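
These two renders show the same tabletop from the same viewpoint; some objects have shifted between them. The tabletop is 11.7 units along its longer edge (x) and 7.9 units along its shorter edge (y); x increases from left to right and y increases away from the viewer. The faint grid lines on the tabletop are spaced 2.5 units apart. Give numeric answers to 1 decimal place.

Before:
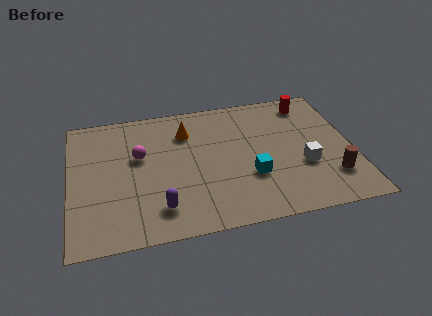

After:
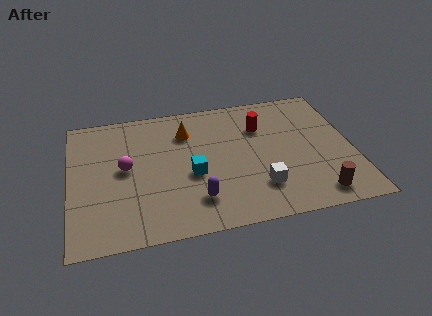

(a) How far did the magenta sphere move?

0.8

The magenta sphere moved from about (2.9, 4.8) to (2.3, 4.2), a distance of √(0.6² + 0.6²) ≈ 0.8.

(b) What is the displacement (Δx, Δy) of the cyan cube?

(-2.4, 0.6)

From the two frames, the cyan cube sits at roughly (7.4, 2.7) before and (5.0, 3.3) after.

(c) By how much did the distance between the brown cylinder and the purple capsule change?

-2.2

The distance was about 7.1 in the first image and 4.9 in the second, so they moved 2.2 units closer together.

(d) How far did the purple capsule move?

1.5

The purple capsule moved from about (3.6, 1.6) to (5.1, 1.8), a distance of √(1.5² + 0.2²) ≈ 1.5.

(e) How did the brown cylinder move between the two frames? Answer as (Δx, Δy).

(-0.7, -0.9)

From the two frames, the brown cylinder sits at roughly (10.7, 2.0) before and (10.0, 1.1) after.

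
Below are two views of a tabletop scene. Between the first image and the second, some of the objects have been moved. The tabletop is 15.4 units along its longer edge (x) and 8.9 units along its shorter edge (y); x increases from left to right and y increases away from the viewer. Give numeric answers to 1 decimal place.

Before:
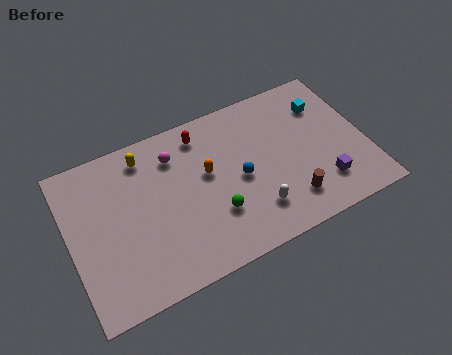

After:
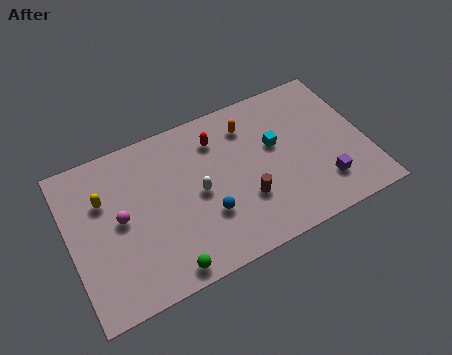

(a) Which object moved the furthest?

the magenta sphere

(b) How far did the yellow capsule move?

2.7

The yellow capsule was near (4.2, 7.5) before and (1.9, 6.0) after, so it travelled √(2.3² + 1.5²) ≈ 2.7 units.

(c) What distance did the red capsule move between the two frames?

0.9

The red capsule moved from about (7.2, 7.5) to (7.9, 6.9), a distance of √(0.7² + 0.6²) ≈ 0.9.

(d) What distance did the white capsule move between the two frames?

3.5

The white capsule moved from about (9.3, 2.1) to (6.6, 4.3), a distance of √(2.7² + 2.2²) ≈ 3.5.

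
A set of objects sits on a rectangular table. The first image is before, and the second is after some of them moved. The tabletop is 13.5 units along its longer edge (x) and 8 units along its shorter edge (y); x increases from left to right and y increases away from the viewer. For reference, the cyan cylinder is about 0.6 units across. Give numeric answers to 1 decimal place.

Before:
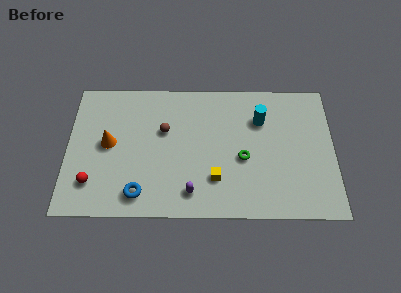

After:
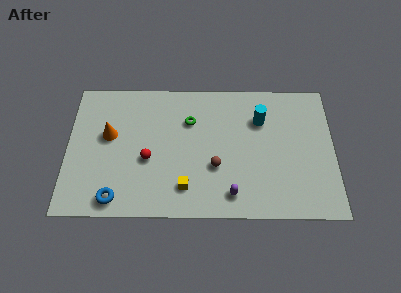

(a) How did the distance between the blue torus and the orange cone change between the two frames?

+0.4

Before: roughly 3.3 units apart; after: 3.7. That's 0.4 units further apart.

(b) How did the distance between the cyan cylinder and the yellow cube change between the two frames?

+1.3

The distance was about 4.2 in the first image and 5.5 in the second, so they moved 1.3 units further apart.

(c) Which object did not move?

the cyan cylinder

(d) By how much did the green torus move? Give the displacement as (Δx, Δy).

(-2.7, 2.2)

From the two frames, the green torus sits at roughly (8.9, 3.4) before and (6.2, 5.6) after.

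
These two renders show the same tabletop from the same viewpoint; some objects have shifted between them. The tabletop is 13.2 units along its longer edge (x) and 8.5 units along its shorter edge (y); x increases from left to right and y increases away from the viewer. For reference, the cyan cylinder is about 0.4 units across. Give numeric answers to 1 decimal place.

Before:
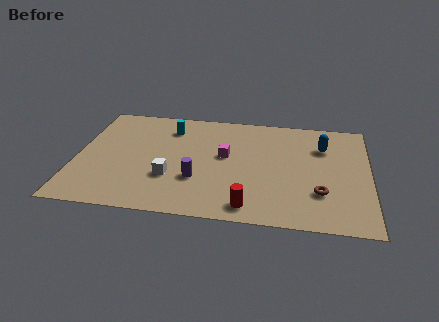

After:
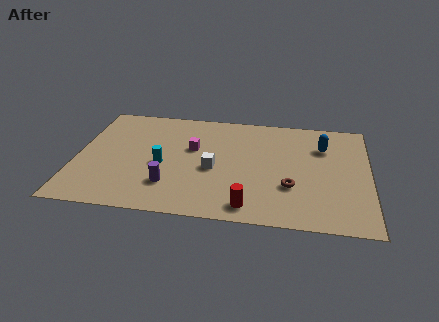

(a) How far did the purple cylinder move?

1.3

The purple cylinder was near (5.5, 2.8) before and (4.3, 2.2) after, so it travelled √(1.2² + 0.6²) ≈ 1.3 units.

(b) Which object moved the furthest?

the cyan cylinder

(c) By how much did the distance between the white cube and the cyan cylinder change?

-1.6

They were about 3.9 units apart before and 2.3 after — 1.6 units closer together.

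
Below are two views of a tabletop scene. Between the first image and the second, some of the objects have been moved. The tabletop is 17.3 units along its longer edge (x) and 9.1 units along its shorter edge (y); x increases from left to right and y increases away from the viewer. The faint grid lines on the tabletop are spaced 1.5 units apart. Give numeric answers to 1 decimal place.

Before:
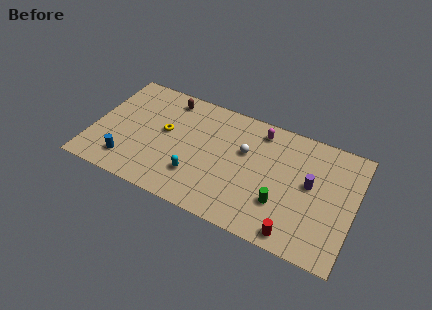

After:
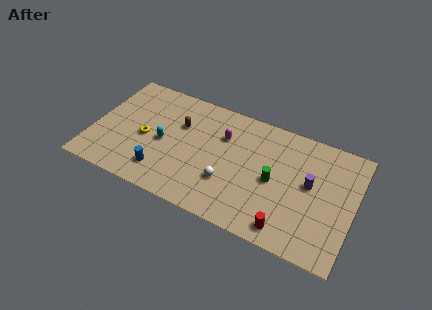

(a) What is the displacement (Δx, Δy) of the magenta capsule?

(-2.3, -1.4)

The magenta capsule started near (10.8, 7.7) and ended near (8.5, 6.3).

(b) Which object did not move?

the purple cylinder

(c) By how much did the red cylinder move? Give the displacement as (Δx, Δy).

(-0.5, 0.2)

The red cylinder was at about (13.8, 1.0) and moved to about (13.3, 1.2).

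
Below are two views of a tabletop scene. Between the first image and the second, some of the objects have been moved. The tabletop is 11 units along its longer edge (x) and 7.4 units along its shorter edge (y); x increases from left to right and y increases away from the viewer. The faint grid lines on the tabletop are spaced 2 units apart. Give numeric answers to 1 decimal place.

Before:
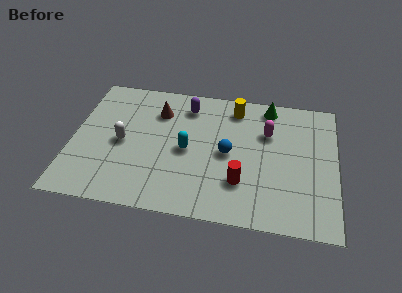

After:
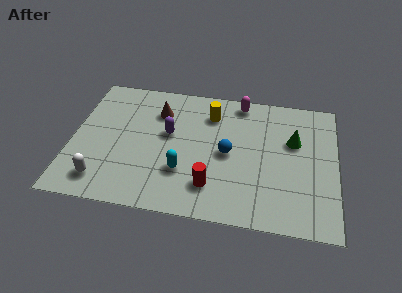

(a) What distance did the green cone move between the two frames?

2.1

The green cone moved from about (8.1, 6.5) to (9.2, 4.7), a distance of √(1.1² + 1.8²) ≈ 2.1.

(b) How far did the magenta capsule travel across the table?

2.0

The magenta capsule was near (8.1, 5.0) before and (6.9, 6.6) after, so it travelled √(1.2² + 1.6²) ≈ 2.0 units.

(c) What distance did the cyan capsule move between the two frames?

1.2

From (4.8, 3.5) to (4.7, 2.3), the cyan capsule covered √(0.1² + 1.2²) ≈ 1.2 units.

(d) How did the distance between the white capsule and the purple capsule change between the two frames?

+0.4

The distance was about 3.6 in the first image and 4.0 in the second, so they moved 0.4 units further apart.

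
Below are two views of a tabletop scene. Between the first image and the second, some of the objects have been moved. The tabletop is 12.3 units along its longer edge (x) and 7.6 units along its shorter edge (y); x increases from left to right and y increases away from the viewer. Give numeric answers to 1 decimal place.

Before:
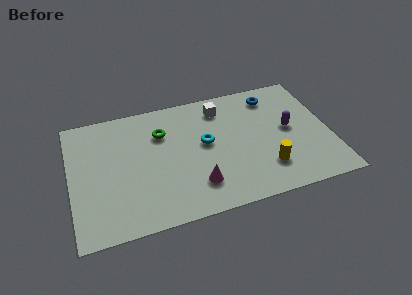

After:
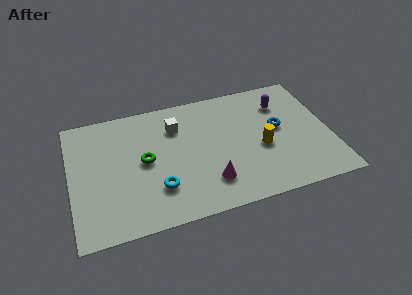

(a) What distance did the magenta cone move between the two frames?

0.6

The magenta cone was near (5.8, 1.8) before and (6.4, 1.8) after, so it travelled √(0.6² + 0.0²) ≈ 0.6 units.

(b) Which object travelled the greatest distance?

the cyan torus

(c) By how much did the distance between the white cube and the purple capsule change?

+1.3

Before: roughly 3.8 units apart; after: 5.1. That's 1.3 units further apart.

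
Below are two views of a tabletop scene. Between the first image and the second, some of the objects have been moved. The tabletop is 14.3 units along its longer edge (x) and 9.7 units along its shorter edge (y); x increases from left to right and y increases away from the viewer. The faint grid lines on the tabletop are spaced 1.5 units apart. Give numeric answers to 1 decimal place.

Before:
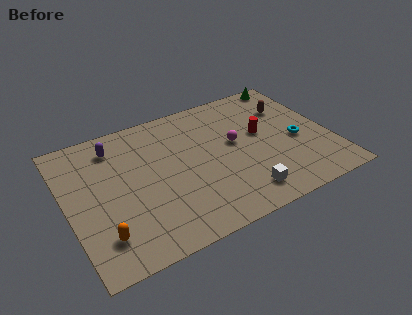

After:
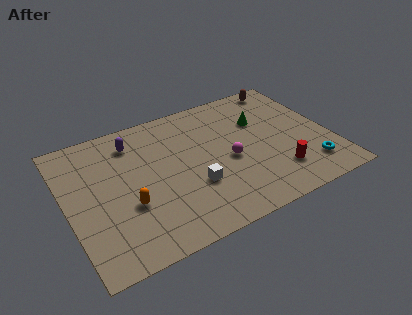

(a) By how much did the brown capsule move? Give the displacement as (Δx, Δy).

(0.1, 1.8)

The brown capsule started near (12.5, 6.9) and ended near (12.6, 8.7).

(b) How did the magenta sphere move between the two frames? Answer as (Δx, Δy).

(-0.5, -1.1)

The magenta sphere was at about (9.2, 5.4) and moved to about (8.7, 4.3).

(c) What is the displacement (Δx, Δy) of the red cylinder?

(0.4, -3.2)

The red cylinder was at about (10.7, 5.5) and moved to about (11.1, 2.3).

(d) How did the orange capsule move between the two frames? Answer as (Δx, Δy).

(1.6, 1.4)

The orange capsule was at about (1.5, 2.1) and moved to about (3.1, 3.5).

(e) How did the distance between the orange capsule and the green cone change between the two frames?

-5.1

The distance was about 13.4 in the first image and 8.3 in the second, so they moved 5.1 units closer together.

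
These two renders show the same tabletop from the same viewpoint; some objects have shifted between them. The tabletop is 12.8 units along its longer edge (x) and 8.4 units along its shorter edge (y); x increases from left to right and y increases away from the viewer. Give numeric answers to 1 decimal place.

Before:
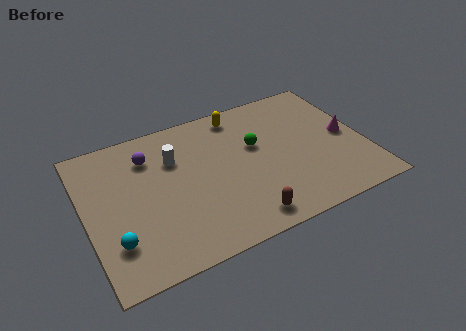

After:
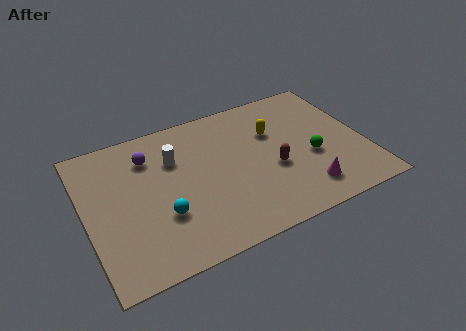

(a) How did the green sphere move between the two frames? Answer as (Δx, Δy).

(2.4, -1.7)

The green sphere started near (7.9, 5.1) and ended near (10.3, 3.4).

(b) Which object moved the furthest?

the magenta cone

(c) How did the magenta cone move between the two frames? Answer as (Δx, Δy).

(-2.3, -2.5)

The magenta cone started near (12.0, 4.1) and ended near (9.7, 1.6).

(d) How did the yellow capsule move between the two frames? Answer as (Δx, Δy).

(1.4, -1.7)

From the two frames, the yellow capsule sits at roughly (7.4, 7.3) before and (8.8, 5.6) after.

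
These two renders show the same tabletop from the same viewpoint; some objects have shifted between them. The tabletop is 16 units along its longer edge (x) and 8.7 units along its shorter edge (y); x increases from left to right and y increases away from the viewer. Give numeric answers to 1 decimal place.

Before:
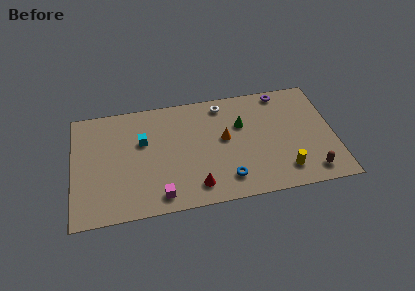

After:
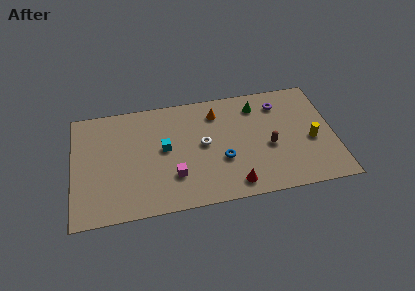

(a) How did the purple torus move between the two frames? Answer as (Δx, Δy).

(-0.2, -0.9)

From the two frames, the purple torus sits at roughly (13.0, 7.8) before and (12.8, 6.9) after.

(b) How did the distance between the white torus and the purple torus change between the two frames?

+1.6

Before: roughly 3.7 units apart; after: 5.3. That's 1.6 units further apart.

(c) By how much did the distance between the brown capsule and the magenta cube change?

-3.2

They were about 9.2 units apart before and 6.0 after — 3.2 units closer together.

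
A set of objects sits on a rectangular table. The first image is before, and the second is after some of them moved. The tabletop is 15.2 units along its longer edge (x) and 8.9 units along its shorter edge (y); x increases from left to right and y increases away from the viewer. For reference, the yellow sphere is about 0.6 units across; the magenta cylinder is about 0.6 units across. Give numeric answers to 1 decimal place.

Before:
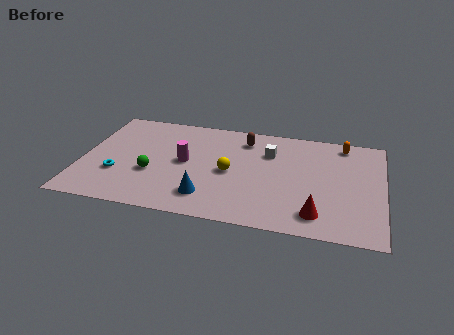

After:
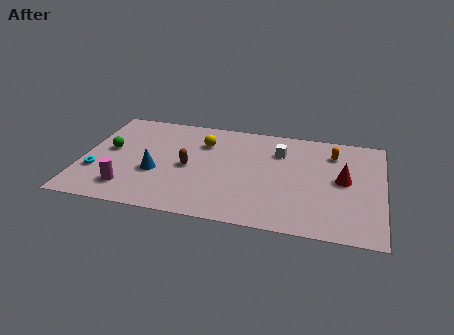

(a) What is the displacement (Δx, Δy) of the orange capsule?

(-0.5, -0.9)

The orange capsule started near (13.1, 7.8) and ended near (12.6, 6.9).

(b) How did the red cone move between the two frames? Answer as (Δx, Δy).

(1.2, 3.1)

From the two frames, the red cone sits at roughly (12.0, 1.6) before and (13.2, 4.7) after.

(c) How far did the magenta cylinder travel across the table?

3.9

The magenta cylinder moved from about (5.2, 4.6) to (2.5, 1.8), a distance of √(2.7² + 2.8²) ≈ 3.9.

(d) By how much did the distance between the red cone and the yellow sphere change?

+2.2

The distance was about 5.2 in the first image and 7.4 in the second, so they moved 2.2 units further apart.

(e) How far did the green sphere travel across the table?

2.8

From (3.6, 3.3) to (1.3, 4.9), the green sphere covered √(2.3² + 1.6²) ≈ 2.8 units.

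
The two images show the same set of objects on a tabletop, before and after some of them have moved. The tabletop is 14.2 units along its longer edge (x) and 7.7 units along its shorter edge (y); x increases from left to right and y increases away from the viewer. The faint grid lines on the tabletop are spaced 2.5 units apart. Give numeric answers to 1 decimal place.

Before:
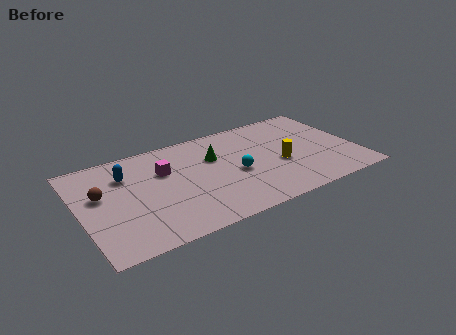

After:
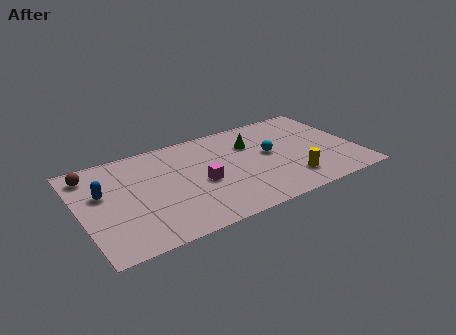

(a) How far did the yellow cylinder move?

1.5

The yellow cylinder was near (10.2, 3.2) before and (10.5, 1.7) after, so it travelled √(0.3² + 1.5²) ≈ 1.5 units.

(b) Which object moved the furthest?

the magenta cube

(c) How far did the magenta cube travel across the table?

2.4

The magenta cube moved from about (4.4, 5.1) to (6.1, 3.4), a distance of √(1.7² + 1.7²) ≈ 2.4.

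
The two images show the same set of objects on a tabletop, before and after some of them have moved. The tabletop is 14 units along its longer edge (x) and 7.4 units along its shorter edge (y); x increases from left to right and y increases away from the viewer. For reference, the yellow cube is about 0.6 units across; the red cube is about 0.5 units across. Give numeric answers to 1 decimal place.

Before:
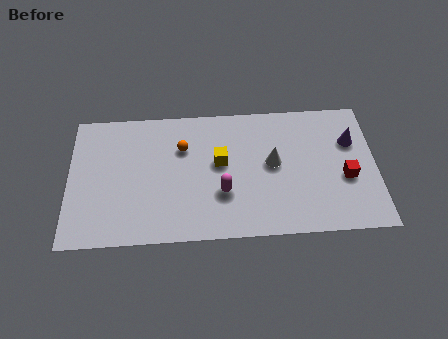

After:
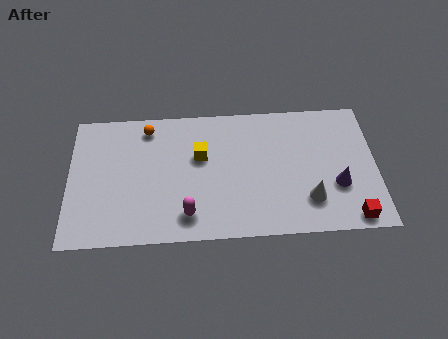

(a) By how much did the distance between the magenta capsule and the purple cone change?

+0.5

The distance was about 6.4 in the first image and 6.9 in the second, so they moved 0.5 units further apart.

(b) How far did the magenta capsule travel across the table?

1.9

From (7.0, 2.5) to (5.4, 1.4), the magenta capsule covered √(1.6² + 1.1²) ≈ 1.9 units.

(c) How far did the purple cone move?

2.5

The purple cone was near (12.9, 5.0) before and (12.2, 2.6) after, so it travelled √(0.7² + 2.4²) ≈ 2.5 units.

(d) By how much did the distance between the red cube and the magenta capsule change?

+1.8

They were about 5.6 units apart before and 7.4 after — 1.8 units further apart.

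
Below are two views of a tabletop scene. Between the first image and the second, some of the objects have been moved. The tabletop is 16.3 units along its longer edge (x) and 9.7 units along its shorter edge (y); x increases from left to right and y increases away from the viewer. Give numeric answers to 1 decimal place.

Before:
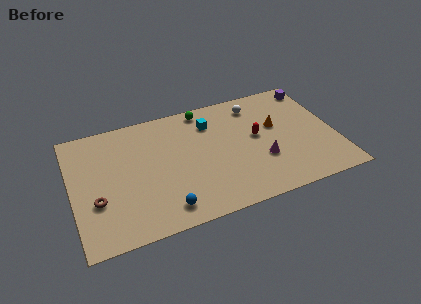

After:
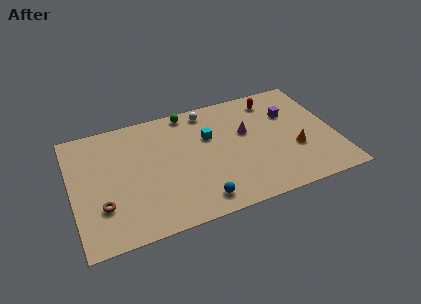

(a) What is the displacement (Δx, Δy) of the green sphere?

(-1.0, 0.1)

The green sphere started near (8.5, 8.7) and ended near (7.5, 8.8).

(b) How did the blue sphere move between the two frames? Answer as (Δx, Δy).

(2.1, -0.1)

The blue sphere was at about (5.4, 1.5) and moved to about (7.5, 1.4).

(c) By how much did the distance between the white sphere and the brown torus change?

-2.3

The distance was about 11.3 in the first image and 9.0 in the second, so they moved 2.3 units closer together.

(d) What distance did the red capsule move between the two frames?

3.1

From (11.5, 5.3) to (12.8, 8.1), the red capsule covered √(1.3² + 2.8²) ≈ 3.1 units.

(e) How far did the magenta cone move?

2.7

The magenta cone was near (11.6, 3.3) before and (10.9, 5.9) after, so it travelled √(0.7² + 2.6²) ≈ 2.7 units.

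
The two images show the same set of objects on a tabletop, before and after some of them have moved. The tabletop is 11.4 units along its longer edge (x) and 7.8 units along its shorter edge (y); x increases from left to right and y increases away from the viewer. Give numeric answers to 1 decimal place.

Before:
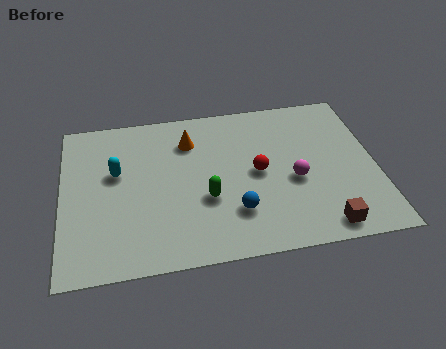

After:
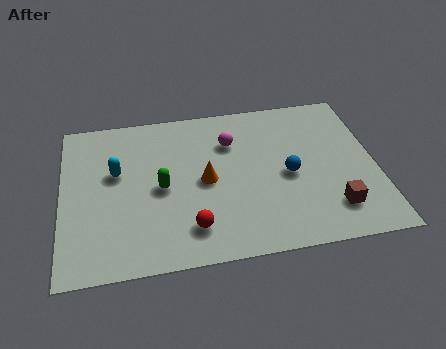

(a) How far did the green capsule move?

1.8

The green capsule moved from about (5.2, 2.9) to (3.6, 3.7), a distance of √(1.6² + 0.8²) ≈ 1.8.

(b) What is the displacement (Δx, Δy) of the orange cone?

(0.5, -2.1)

The orange cone was at about (4.7, 5.9) and moved to about (5.2, 3.8).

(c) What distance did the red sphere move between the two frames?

3.4

The red sphere was near (7.1, 3.9) before and (4.6, 1.6) after, so it travelled √(2.5² + 2.3²) ≈ 3.4 units.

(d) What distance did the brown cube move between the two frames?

0.9

The brown cube moved from about (9.3, 0.9) to (9.7, 1.7), a distance of √(0.4² + 0.8²) ≈ 0.9.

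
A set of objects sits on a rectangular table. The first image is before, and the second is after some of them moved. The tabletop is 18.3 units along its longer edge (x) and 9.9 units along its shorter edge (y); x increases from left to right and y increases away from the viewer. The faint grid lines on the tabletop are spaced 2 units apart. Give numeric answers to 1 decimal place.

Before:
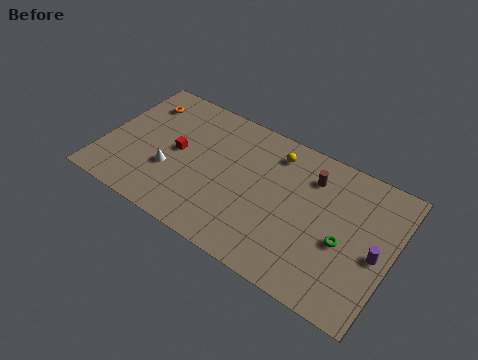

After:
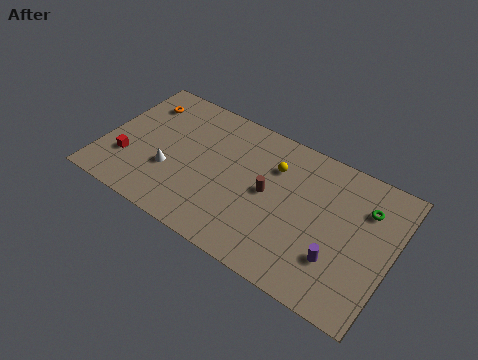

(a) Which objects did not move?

the white cone and the orange torus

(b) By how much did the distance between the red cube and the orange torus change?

+0.9

They were about 3.8 units apart before and 4.7 after — 0.9 units further apart.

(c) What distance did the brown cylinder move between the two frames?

3.5

The brown cylinder moved from about (12.9, 7.6) to (10.5, 5.1), a distance of √(2.4² + 2.5²) ≈ 3.5.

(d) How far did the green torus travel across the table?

3.2

The green torus moved from about (15.4, 4.2) to (16.4, 7.2), a distance of √(1.0² + 3.0²) ≈ 3.2.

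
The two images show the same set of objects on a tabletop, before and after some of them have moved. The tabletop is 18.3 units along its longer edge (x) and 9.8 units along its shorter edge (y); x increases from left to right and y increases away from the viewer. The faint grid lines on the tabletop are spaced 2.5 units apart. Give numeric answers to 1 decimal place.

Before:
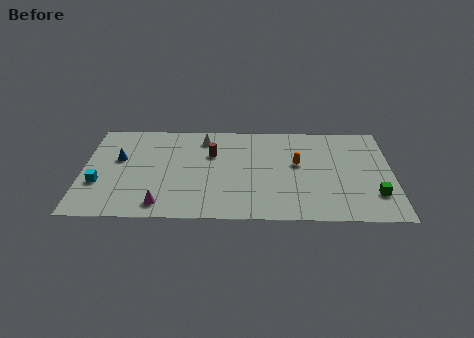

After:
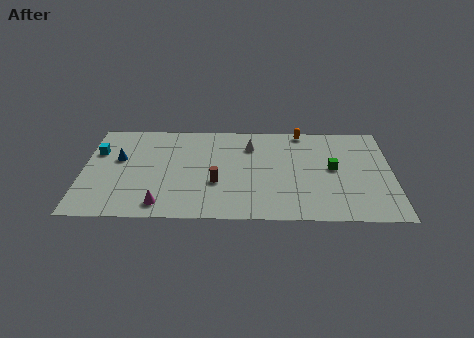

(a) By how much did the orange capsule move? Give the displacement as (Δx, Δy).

(0.3, 3.4)

From the two frames, the orange capsule sits at roughly (12.7, 5.6) before and (13.0, 9.0) after.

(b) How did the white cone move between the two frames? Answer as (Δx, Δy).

(2.8, -0.7)

The white cone was at about (7.1, 8.1) and moved to about (9.9, 7.4).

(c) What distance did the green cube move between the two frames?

3.5

The green cube was near (17.2, 2.6) before and (14.8, 5.2) after, so it travelled √(2.4² + 2.6²) ≈ 3.5 units.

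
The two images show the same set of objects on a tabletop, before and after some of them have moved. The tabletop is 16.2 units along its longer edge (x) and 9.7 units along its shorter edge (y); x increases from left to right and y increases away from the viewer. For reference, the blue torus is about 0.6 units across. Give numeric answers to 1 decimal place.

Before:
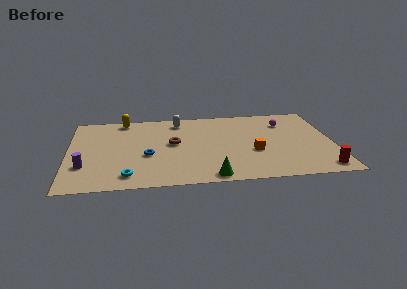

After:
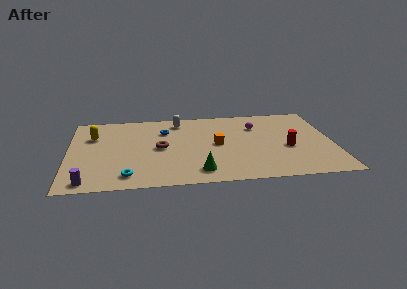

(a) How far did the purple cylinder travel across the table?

1.9

From (1.0, 2.9) to (1.2, 1.0), the purple cylinder covered √(0.2² + 1.9²) ≈ 1.9 units.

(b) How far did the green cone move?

1.0

The green cone moved from about (8.6, 0.9) to (7.9, 1.6), a distance of √(0.7² + 0.7²) ≈ 1.0.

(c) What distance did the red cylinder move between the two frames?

3.4

From (15.3, 1.2) to (13.4, 4.0), the red cylinder covered √(1.9² + 2.8²) ≈ 3.4 units.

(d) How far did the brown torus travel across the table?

0.9

The brown torus was near (6.4, 5.3) before and (5.6, 4.8) after, so it travelled √(0.8² + 0.5²) ≈ 0.9 units.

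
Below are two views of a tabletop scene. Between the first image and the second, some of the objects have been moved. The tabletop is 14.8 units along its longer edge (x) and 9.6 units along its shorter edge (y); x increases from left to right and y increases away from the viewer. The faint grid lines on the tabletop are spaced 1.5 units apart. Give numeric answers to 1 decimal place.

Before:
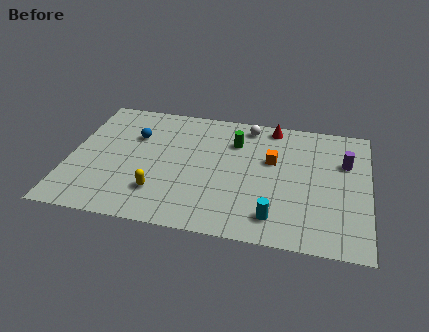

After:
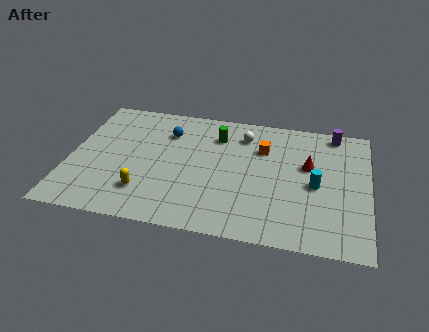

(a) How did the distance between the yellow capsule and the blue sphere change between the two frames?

+0.5

The distance was about 4.4 in the first image and 4.9 in the second, so they moved 0.5 units further apart.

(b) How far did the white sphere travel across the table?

0.8

The white sphere was near (8.7, 8.4) before and (8.5, 7.6) after, so it travelled √(0.2² + 0.8²) ≈ 0.8 units.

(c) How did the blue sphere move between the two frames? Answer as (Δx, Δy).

(1.6, 0.6)

From the two frames, the blue sphere sits at roughly (3.1, 6.5) before and (4.7, 7.1) after.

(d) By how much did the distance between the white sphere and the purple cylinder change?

-0.7

Before: roughly 5.3 units apart; after: 4.6. That's 0.7 units closer together.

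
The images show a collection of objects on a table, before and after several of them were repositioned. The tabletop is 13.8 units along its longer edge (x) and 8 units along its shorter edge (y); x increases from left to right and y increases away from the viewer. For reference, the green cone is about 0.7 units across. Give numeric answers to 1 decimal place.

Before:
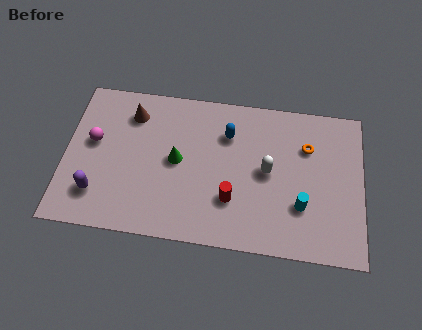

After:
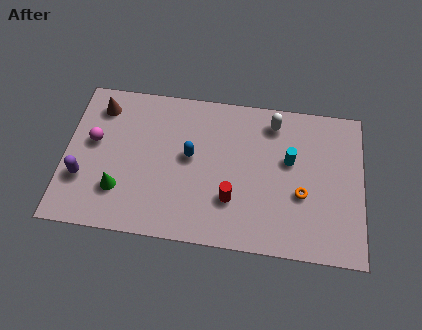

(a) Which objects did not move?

the red cylinder and the magenta sphere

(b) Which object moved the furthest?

the green cone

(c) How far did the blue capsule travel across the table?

2.2

From (7.5, 5.8) to (5.8, 4.4), the blue capsule covered √(1.7² + 1.4²) ≈ 2.2 units.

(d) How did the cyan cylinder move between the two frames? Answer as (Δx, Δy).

(-0.6, 2.3)

From the two frames, the cyan cylinder sits at roughly (11.0, 2.5) before and (10.4, 4.8) after.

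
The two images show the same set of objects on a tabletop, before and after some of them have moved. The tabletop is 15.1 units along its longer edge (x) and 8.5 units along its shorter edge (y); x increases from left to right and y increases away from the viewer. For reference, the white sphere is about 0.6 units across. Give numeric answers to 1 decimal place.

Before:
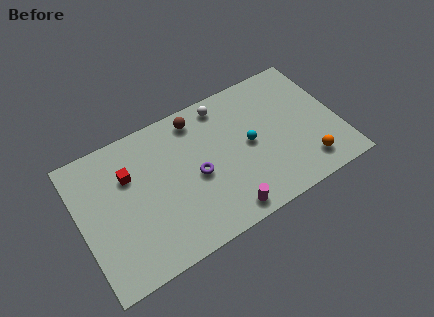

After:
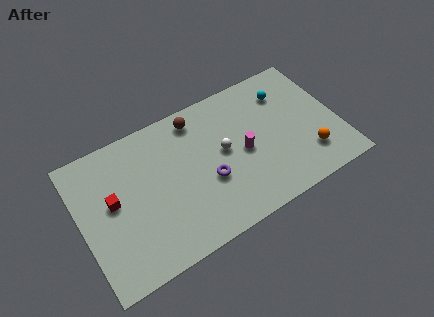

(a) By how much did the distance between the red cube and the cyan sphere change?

+3.6

Before: roughly 7.1 units apart; after: 10.7. That's 3.6 units further apart.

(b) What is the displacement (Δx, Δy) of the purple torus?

(0.6, -0.6)

The purple torus started near (6.7, 3.9) and ended near (7.3, 3.3).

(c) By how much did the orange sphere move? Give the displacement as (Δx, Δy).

(0.2, 0.5)

The orange sphere was at about (12.9, 1.6) and moved to about (13.1, 2.1).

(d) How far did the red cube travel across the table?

1.6

From (3.0, 5.8) to (1.9, 4.7), the red cube covered √(1.1² + 1.1²) ≈ 1.6 units.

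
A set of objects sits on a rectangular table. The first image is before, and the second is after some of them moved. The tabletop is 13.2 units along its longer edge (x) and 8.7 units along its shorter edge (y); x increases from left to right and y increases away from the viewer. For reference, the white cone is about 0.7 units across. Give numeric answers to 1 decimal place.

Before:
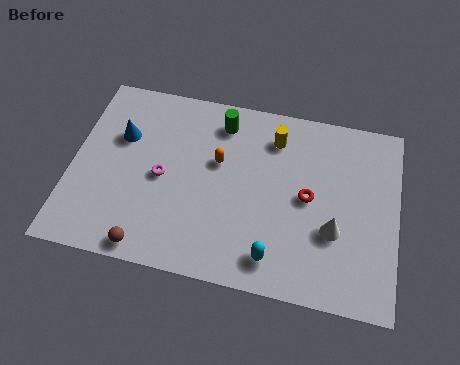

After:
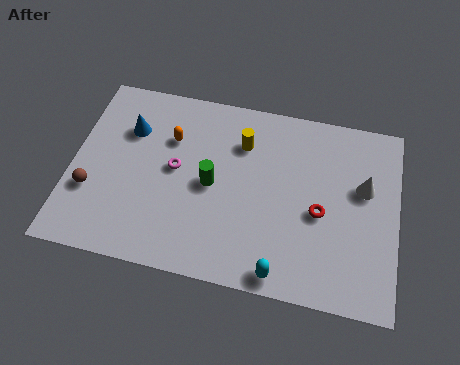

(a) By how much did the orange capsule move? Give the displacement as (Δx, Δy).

(-2.0, 0.7)

From the two frames, the orange capsule sits at roughly (5.9, 5.3) before and (3.9, 6.0) after.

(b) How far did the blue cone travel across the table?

0.5

The blue cone was near (1.9, 5.7) before and (2.2, 6.1) after, so it travelled √(0.3² + 0.4²) ≈ 0.5 units.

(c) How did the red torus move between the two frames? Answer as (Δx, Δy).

(0.5, -0.6)

From the two frames, the red torus sits at roughly (9.6, 4.4) before and (10.1, 3.8) after.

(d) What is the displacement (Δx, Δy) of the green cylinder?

(-0.2, -3.0)

From the two frames, the green cylinder sits at roughly (5.9, 7.2) before and (5.7, 4.2) after.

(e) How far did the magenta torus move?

0.7

The magenta torus moved from about (3.7, 4.1) to (4.2, 4.6), a distance of √(0.5² + 0.5²) ≈ 0.7.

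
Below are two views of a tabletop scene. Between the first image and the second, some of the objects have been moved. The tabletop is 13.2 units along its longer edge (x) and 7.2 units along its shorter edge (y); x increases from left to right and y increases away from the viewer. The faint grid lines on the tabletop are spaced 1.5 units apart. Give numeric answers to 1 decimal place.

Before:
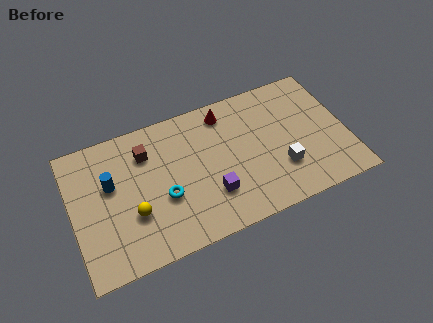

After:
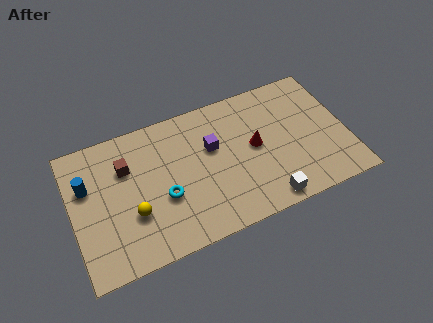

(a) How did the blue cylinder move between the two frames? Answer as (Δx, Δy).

(-1.1, 0.3)

The blue cylinder was at about (1.9, 4.4) and moved to about (0.8, 4.7).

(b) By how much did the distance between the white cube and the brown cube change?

+0.6

Before: roughly 7.0 units apart; after: 7.6. That's 0.6 units further apart.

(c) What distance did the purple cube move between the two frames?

2.4

The purple cube was near (6.5, 2.1) before and (6.8, 4.5) after, so it travelled √(0.3² + 2.4²) ≈ 2.4 units.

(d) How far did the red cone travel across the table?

2.6

The red cone was near (7.6, 6.1) before and (8.8, 3.8) after, so it travelled √(1.2² + 2.3²) ≈ 2.6 units.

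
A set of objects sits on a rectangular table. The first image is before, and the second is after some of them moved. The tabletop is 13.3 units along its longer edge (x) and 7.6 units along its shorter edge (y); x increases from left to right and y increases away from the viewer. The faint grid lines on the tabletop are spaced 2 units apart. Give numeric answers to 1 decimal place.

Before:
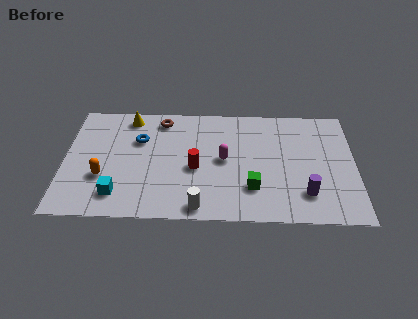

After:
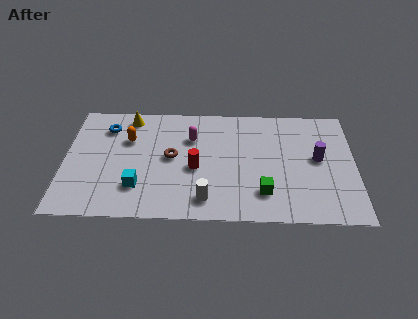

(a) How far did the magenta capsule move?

2.1

The magenta capsule was near (7.3, 3.9) before and (5.8, 5.3) after, so it travelled √(1.5² + 1.4²) ≈ 2.1 units.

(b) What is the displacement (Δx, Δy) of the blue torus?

(-1.5, 0.8)

From the two frames, the blue torus sits at roughly (3.4, 5.1) before and (1.9, 5.9) after.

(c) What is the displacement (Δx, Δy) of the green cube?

(0.5, -0.3)

From the two frames, the green cube sits at roughly (8.6, 2.1) before and (9.1, 1.8) after.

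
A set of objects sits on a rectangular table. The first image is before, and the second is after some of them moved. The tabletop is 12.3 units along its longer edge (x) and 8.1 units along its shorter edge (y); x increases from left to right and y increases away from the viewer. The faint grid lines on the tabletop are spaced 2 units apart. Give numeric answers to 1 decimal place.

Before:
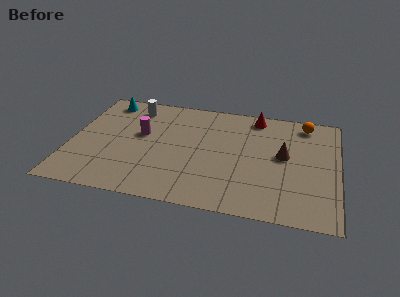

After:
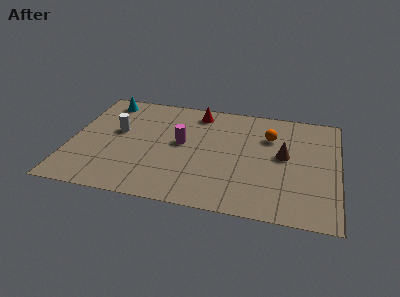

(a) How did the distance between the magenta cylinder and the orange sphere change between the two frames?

-3.6

They were about 7.8 units apart before and 4.2 after — 3.6 units closer together.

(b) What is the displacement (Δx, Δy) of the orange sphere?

(-1.6, -1.3)

The orange sphere was at about (10.7, 7.0) and moved to about (9.1, 5.7).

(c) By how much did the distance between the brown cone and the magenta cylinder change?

-1.9

They were about 6.6 units apart before and 4.7 after — 1.9 units closer together.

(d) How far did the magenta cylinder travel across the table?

1.9

The magenta cylinder was near (3.2, 4.7) before and (5.1, 4.4) after, so it travelled √(1.9² + 0.3²) ≈ 1.9 units.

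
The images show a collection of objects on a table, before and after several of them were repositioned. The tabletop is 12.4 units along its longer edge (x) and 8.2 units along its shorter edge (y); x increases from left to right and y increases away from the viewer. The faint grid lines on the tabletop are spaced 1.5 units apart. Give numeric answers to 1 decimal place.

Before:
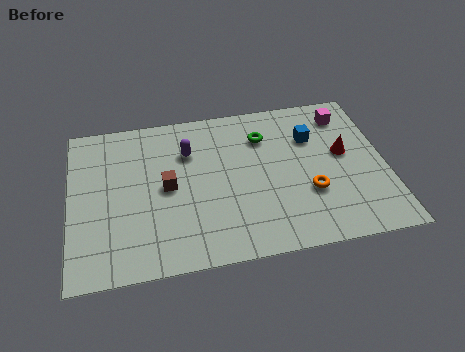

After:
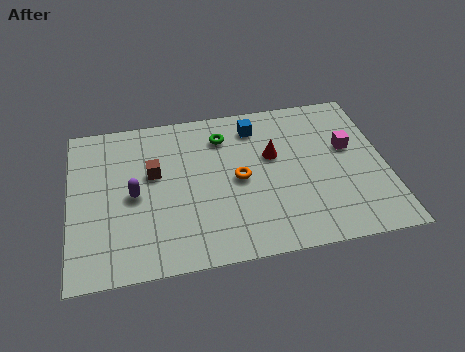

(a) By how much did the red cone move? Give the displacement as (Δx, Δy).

(-2.8, 0.4)

From the two frames, the red cone sits at roughly (10.8, 4.6) before and (8.0, 5.0) after.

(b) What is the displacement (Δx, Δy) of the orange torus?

(-2.7, 1.2)

The orange torus started near (9.3, 2.8) and ended near (6.6, 4.0).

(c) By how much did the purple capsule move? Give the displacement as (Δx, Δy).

(-2.2, -1.9)

The purple capsule was at about (4.7, 5.8) and moved to about (2.5, 3.9).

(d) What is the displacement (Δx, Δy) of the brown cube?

(-0.5, 0.8)

The brown cube was at about (3.8, 4.1) and moved to about (3.3, 4.9).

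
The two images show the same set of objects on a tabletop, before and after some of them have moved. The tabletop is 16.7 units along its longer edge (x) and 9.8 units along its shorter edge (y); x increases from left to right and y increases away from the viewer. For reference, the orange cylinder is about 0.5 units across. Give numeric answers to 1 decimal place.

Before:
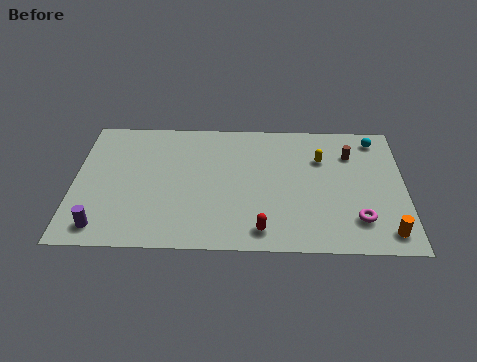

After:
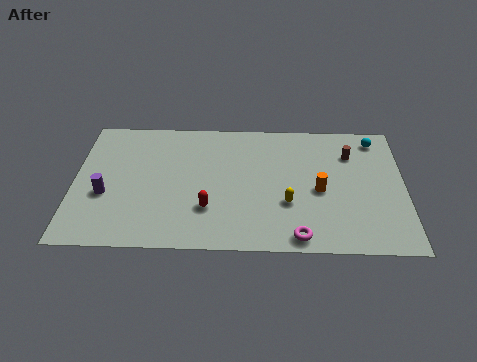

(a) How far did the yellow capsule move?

3.8

The yellow capsule moved from about (12.5, 6.8) to (10.8, 3.4), a distance of √(1.7² + 3.4²) ≈ 3.8.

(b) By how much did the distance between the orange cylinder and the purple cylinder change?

-3.4

Before: roughly 14.2 units apart; after: 10.8. That's 3.4 units closer together.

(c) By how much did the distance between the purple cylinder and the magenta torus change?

-2.7

The distance was about 12.8 in the first image and 10.1 in the second, so they moved 2.7 units closer together.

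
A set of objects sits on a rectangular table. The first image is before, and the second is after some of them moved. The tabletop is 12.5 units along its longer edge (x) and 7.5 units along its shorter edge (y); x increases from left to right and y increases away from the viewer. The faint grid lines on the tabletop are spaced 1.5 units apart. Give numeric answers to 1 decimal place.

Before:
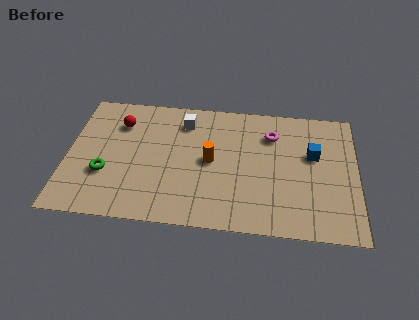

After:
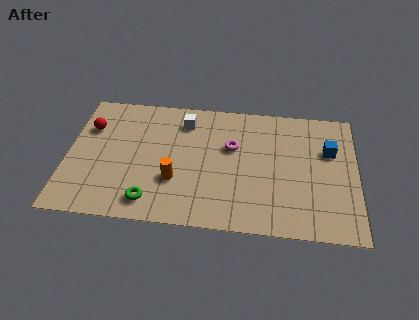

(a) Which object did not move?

the white cube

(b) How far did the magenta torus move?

1.9

The magenta torus moved from about (8.8, 5.6) to (7.1, 4.7), a distance of √(1.7² + 0.9²) ≈ 1.9.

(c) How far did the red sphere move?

1.4

From (2.2, 5.6) to (0.9, 5.2), the red sphere covered √(1.3² + 0.4²) ≈ 1.4 units.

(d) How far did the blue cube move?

0.8

From (10.6, 4.6) to (11.3, 4.9), the blue cube covered √(0.7² + 0.3²) ≈ 0.8 units.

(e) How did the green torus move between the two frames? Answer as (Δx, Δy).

(2.0, -1.4)

The green torus started near (1.7, 2.6) and ended near (3.7, 1.2).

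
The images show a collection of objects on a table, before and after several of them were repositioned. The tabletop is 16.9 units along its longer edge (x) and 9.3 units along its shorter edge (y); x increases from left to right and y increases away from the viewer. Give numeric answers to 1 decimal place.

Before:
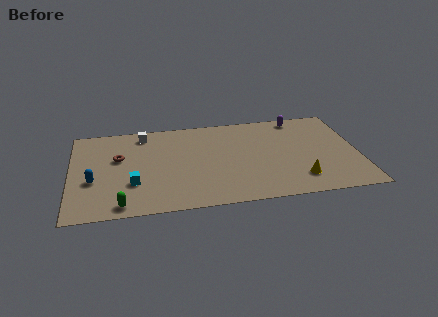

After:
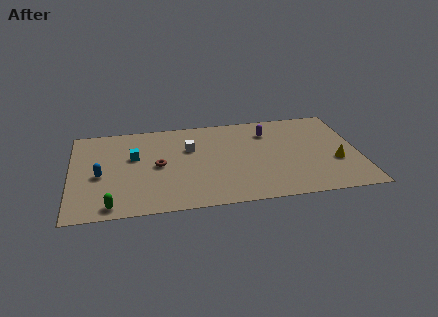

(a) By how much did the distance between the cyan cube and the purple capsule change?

-3.2

They were about 11.3 units apart before and 8.1 after — 3.2 units closer together.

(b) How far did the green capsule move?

0.6

The green capsule was near (2.9, 1.0) before and (2.3, 1.0) after, so it travelled √(0.6² + 0.0²) ≈ 0.6 units.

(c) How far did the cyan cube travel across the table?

2.7

From (3.6, 3.0) to (3.7, 5.7), the cyan cube covered √(0.1² + 2.7²) ≈ 2.7 units.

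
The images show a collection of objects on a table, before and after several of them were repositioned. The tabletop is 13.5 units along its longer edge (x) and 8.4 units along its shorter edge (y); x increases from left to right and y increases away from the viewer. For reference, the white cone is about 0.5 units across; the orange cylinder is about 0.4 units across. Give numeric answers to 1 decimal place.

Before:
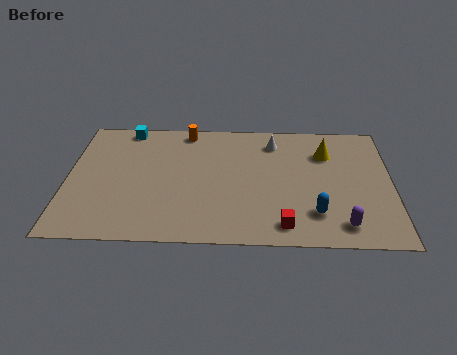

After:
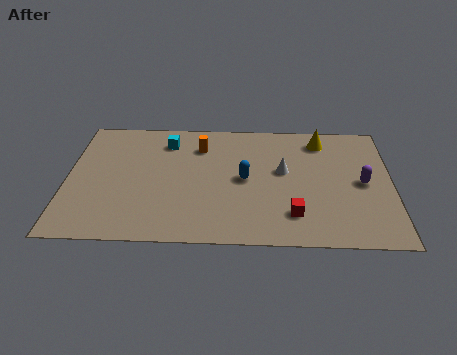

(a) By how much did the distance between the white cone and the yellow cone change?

+0.4

The distance was about 2.3 in the first image and 2.7 in the second, so they moved 0.4 units further apart.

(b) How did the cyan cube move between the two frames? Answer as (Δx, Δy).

(1.7, -0.9)

The cyan cube started near (2.4, 7.6) and ended near (4.1, 6.7).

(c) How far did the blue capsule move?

3.6

The blue capsule moved from about (10.3, 2.0) to (7.4, 4.2), a distance of √(2.9² + 2.2²) ≈ 3.6.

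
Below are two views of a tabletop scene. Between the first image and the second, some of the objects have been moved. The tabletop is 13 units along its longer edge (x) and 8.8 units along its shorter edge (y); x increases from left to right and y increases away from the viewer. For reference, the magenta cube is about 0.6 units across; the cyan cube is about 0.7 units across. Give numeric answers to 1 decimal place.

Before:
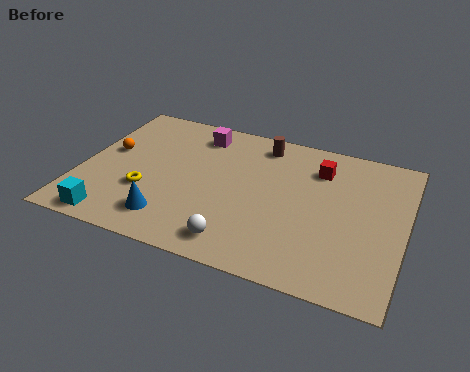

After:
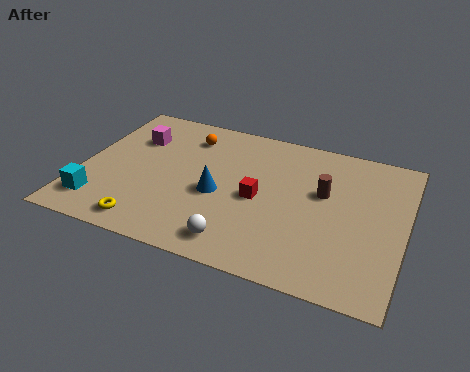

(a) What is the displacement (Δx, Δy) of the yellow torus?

(0.3, -1.9)

The yellow torus started near (2.8, 3.0) and ended near (3.1, 1.1).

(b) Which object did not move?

the white sphere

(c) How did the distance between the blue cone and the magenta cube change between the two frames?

-1.2

Before: roughly 5.6 units apart; after: 4.4. That's 1.2 units closer together.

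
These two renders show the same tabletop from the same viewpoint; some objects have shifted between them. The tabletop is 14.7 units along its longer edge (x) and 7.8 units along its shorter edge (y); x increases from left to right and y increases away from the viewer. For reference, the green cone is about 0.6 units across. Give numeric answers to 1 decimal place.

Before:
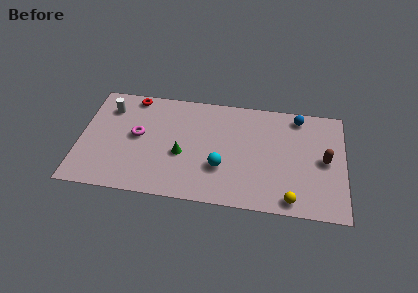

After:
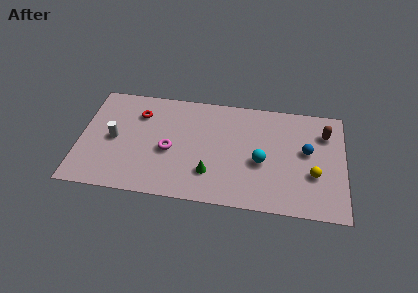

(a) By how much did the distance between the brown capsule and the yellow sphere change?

-0.4

The distance was about 3.5 in the first image and 3.1 in the second, so they moved 0.4 units closer together.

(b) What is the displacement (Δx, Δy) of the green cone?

(1.6, -1.1)

The green cone started near (5.7, 3.2) and ended near (7.3, 2.1).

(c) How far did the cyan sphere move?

2.3

The cyan sphere moved from about (7.9, 2.6) to (10.1, 3.3), a distance of √(2.2² + 0.7²) ≈ 2.3.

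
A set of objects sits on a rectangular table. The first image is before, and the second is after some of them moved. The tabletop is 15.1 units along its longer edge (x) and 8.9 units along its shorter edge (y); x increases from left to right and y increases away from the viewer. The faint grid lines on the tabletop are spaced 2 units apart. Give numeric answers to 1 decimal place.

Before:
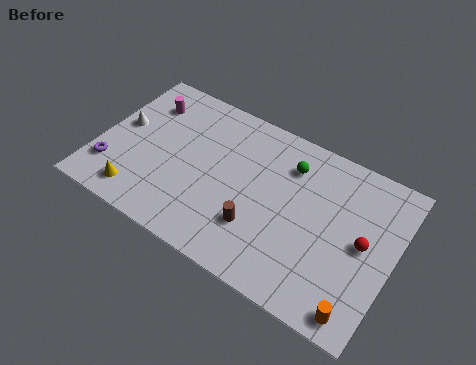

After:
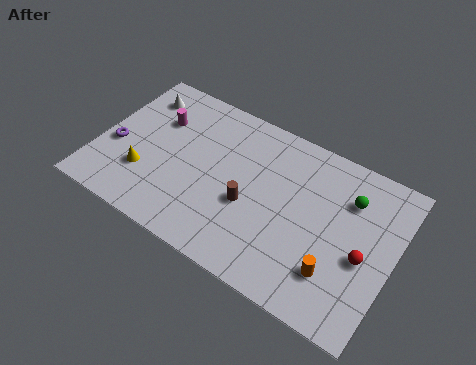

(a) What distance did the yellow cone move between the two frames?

1.3

From (2.5, 1.4) to (2.6, 2.7), the yellow cone covered √(0.1² + 1.3²) ≈ 1.3 units.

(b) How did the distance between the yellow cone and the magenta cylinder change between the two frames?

-2.0

Before: roughly 5.4 units apart; after: 3.4. That's 2.0 units closer together.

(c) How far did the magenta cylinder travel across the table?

1.1

The magenta cylinder moved from about (1.9, 6.8) to (2.7, 6.1), a distance of √(0.8² + 0.7²) ≈ 1.1.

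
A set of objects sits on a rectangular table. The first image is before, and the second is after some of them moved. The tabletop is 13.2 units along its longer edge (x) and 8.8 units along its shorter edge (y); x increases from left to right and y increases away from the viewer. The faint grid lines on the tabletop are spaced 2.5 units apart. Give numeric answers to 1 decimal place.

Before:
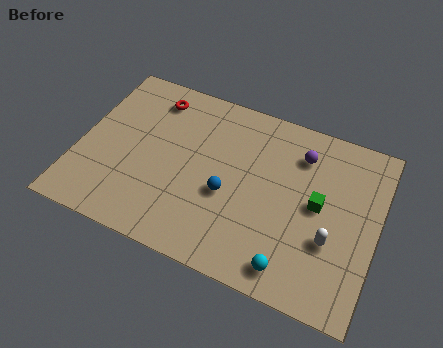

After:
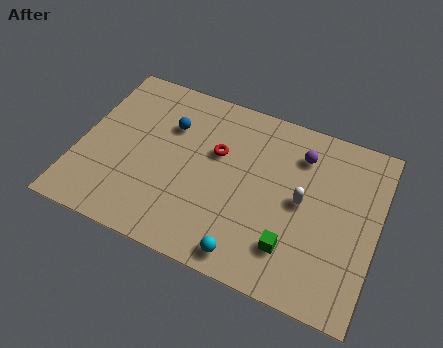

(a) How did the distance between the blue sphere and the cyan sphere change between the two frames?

+2.6

Before: roughly 3.9 units apart; after: 6.5. That's 2.6 units further apart.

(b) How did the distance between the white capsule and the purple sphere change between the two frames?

-1.8

They were about 4.1 units apart before and 2.3 after — 1.8 units closer together.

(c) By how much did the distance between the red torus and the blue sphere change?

-3.0

Before: roughly 5.3 units apart; after: 2.3. That's 3.0 units closer together.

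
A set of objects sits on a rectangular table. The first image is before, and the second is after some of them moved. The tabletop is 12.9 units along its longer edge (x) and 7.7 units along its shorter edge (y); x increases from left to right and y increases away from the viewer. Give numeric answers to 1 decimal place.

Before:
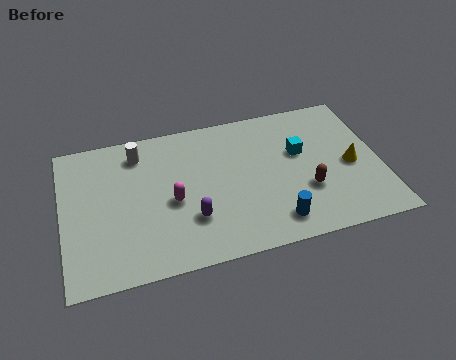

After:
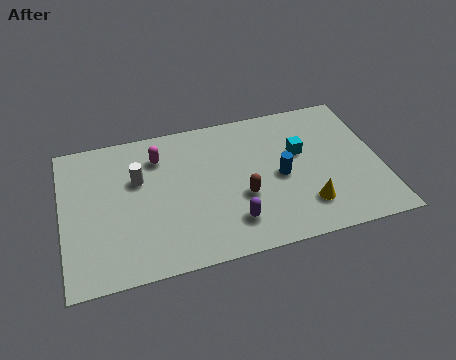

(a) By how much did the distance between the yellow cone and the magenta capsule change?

-0.3

Before: roughly 7.3 units apart; after: 7.0. That's 0.3 units closer together.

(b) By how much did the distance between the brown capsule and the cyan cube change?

+1.0

Before: roughly 2.1 units apart; after: 3.1. That's 1.0 units further apart.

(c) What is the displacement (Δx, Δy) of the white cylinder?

(-0.1, -1.4)

The white cylinder started near (3.2, 6.3) and ended near (3.1, 4.9).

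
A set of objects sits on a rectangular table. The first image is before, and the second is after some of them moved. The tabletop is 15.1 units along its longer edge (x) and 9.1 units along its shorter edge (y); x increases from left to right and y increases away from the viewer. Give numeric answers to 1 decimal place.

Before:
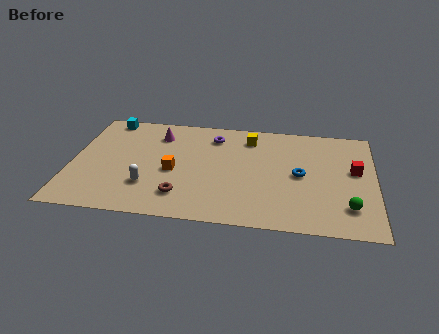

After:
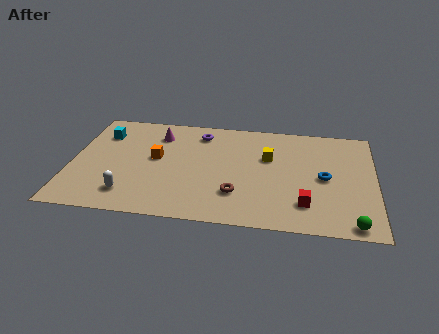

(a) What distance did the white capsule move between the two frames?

1.2

The white capsule moved from about (3.9, 2.6) to (3.0, 1.8), a distance of √(0.9² + 0.8²) ≈ 1.2.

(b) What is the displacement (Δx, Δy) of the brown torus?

(2.7, 0.5)

The brown torus started near (5.6, 2.0) and ended near (8.3, 2.5).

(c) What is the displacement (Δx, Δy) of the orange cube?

(-0.9, 1.0)

The orange cube started near (5.1, 4.0) and ended near (4.2, 5.0).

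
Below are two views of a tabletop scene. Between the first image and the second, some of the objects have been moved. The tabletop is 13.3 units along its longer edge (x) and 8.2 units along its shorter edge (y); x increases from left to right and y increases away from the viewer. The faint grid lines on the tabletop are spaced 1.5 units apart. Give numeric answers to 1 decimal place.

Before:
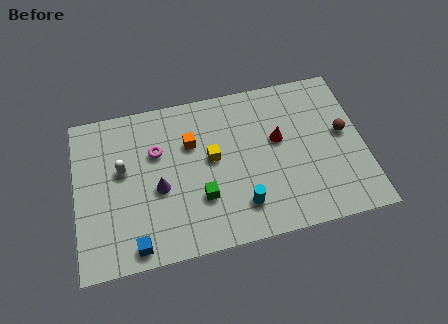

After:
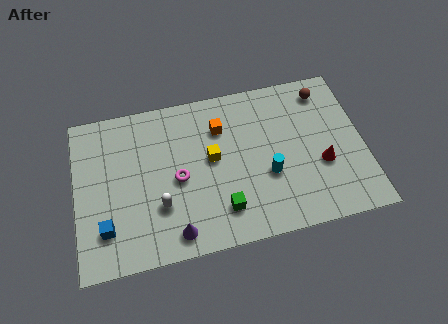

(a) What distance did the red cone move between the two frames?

2.5

The red cone was near (9.4, 4.8) before and (11.3, 3.1) after, so it travelled √(1.9² + 1.7²) ≈ 2.5 units.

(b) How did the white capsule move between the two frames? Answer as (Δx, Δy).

(1.6, -2.2)

From the two frames, the white capsule sits at roughly (2.2, 4.8) before and (3.8, 2.6) after.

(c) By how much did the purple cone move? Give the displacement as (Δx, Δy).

(0.6, -2.4)

The purple cone was at about (3.8, 3.5) and moved to about (4.4, 1.1).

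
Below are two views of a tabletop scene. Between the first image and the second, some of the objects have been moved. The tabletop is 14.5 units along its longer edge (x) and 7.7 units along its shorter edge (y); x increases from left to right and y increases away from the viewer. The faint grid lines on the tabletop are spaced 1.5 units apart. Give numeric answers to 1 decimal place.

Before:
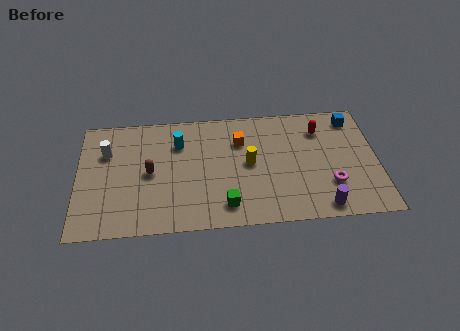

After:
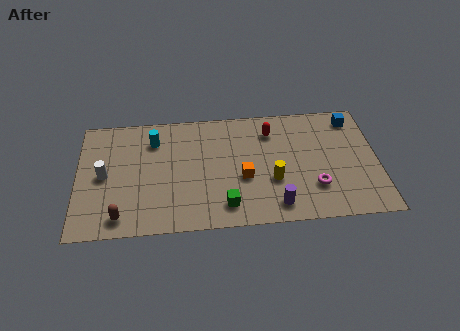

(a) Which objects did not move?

the blue cube and the green cube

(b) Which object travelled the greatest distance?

the brown capsule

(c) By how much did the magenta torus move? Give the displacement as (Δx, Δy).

(-0.8, -0.1)

From the two frames, the magenta torus sits at roughly (12.2, 2.3) before and (11.4, 2.2) after.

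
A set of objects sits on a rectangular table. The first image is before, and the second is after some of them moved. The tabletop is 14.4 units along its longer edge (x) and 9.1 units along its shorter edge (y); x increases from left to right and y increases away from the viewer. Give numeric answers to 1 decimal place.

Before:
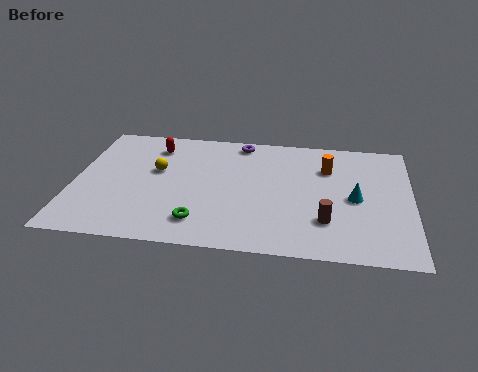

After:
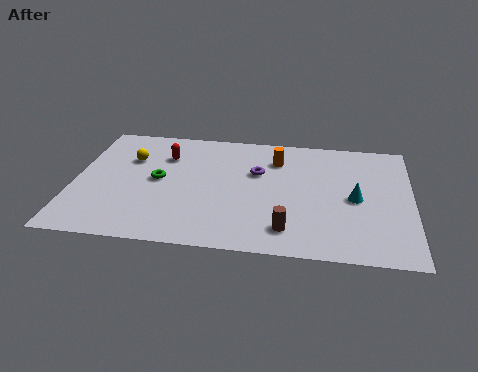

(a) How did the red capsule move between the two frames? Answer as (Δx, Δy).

(0.5, -0.7)

The red capsule was at about (3.3, 7.3) and moved to about (3.8, 6.6).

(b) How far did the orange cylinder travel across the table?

2.2

From (10.8, 6.5) to (8.6, 6.9), the orange cylinder covered √(2.2² + 0.4²) ≈ 2.2 units.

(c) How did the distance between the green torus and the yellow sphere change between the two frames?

-2.1

Before: roughly 4.1 units apart; after: 2.0. That's 2.1 units closer together.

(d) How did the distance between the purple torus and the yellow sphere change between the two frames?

+1.1

They were about 4.4 units apart before and 5.5 after — 1.1 units further apart.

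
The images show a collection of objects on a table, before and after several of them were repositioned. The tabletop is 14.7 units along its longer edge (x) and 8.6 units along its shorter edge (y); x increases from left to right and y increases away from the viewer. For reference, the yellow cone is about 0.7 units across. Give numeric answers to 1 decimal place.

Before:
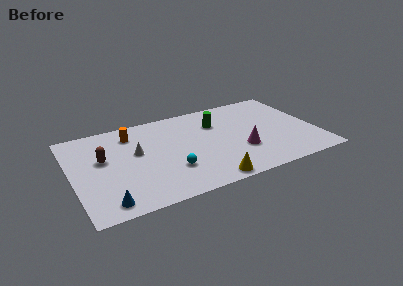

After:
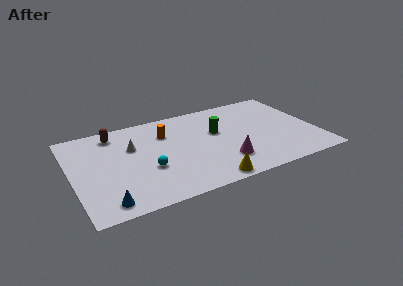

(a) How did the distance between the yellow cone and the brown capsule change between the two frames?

+0.9

The distance was about 7.2 in the first image and 8.1 in the second, so they moved 0.9 units further apart.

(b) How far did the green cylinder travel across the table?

0.9

The green cylinder was near (8.9, 6.1) before and (8.8, 5.2) after, so it travelled √(0.1² + 0.9²) ≈ 0.9 units.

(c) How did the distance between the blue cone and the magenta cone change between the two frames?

-1.2

Before: roughly 8.5 units apart; after: 7.3. That's 1.2 units closer together.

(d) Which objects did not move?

the yellow cone and the blue cone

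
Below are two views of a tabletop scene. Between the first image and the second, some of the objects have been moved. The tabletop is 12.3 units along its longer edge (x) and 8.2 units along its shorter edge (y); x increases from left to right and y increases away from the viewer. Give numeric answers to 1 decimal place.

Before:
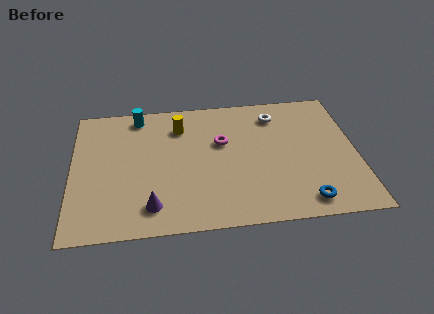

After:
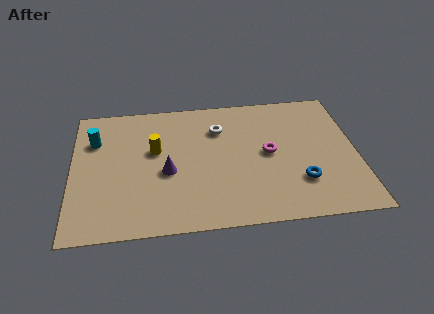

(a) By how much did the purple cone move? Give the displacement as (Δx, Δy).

(0.7, 2.0)

The purple cone started near (3.4, 1.5) and ended near (4.1, 3.5).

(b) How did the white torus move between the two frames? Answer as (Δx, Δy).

(-2.5, -0.6)

The white torus started near (8.9, 6.6) and ended near (6.4, 6.0).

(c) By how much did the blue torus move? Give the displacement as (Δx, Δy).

(-0.1, 1.2)

The blue torus was at about (9.9, 1.1) and moved to about (9.8, 2.3).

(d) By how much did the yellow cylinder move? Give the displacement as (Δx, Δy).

(-1.1, -1.4)

The yellow cylinder was at about (4.7, 6.3) and moved to about (3.6, 4.9).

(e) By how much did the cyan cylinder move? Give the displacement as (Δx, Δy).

(-1.9, -1.4)

The cyan cylinder was at about (2.9, 7.2) and moved to about (1.0, 5.8).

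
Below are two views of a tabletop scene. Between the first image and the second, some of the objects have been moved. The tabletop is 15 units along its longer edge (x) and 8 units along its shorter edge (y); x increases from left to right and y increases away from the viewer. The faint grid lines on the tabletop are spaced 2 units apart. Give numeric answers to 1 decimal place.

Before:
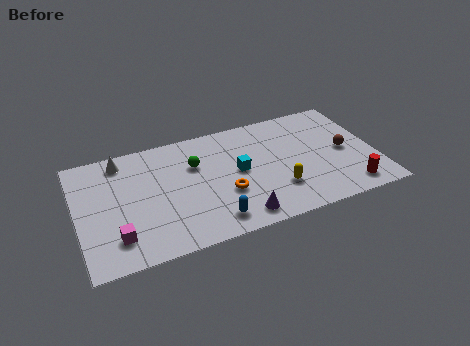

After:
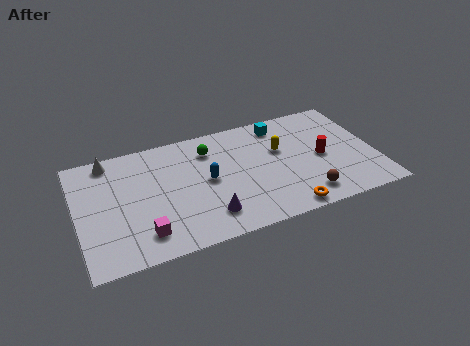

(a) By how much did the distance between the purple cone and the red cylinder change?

+0.8

The distance was about 5.6 in the first image and 6.4 in the second, so they moved 0.8 units further apart.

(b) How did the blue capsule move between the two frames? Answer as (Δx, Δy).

(0.0, 2.8)

From the two frames, the blue capsule sits at roughly (6.5, 1.3) before and (6.5, 4.1) after.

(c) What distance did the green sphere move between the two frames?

1.1

The green sphere moved from about (6.0, 5.4) to (6.8, 6.2), a distance of √(0.8² + 0.8²) ≈ 1.1.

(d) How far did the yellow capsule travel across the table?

2.7

From (9.9, 2.3) to (10.3, 5.0), the yellow capsule covered √(0.4² + 2.7²) ≈ 2.7 units.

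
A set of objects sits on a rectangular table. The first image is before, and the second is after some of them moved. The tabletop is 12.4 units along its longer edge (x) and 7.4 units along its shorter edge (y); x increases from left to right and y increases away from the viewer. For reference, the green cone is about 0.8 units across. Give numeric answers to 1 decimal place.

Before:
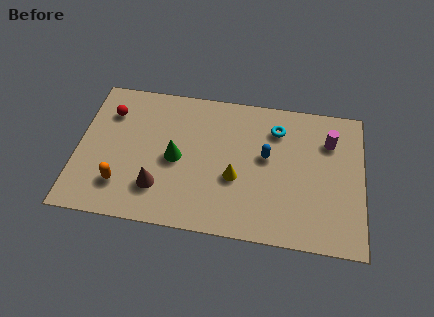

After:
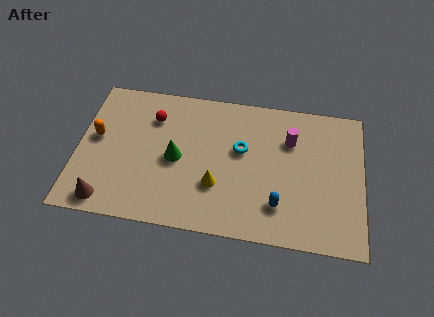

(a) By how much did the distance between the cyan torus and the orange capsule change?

-1.4

Before: roughly 7.7 units apart; after: 6.3. That's 1.4 units closer together.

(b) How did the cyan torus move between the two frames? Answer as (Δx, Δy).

(-1.5, -1.3)

The cyan torus was at about (8.6, 5.7) and moved to about (7.1, 4.4).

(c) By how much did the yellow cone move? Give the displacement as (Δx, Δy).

(-0.8, -0.5)

The yellow cone was at about (6.9, 2.9) and moved to about (6.1, 2.4).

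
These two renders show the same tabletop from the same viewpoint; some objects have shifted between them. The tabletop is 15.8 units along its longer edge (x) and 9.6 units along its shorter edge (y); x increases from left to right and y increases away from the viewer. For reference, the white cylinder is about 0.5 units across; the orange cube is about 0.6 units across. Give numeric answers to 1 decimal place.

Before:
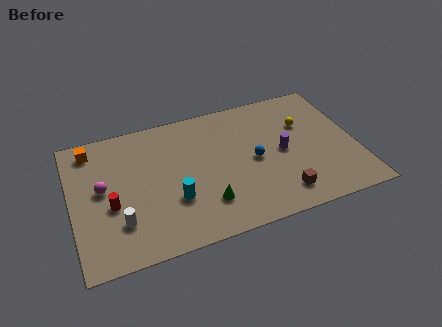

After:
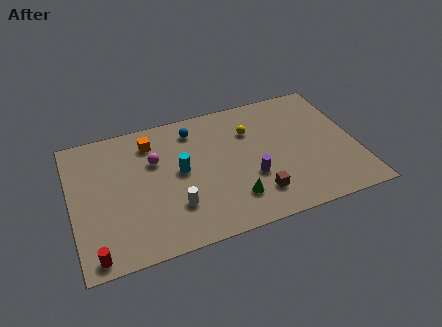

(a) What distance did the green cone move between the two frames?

1.5

The green cone moved from about (7.2, 2.4) to (8.7, 2.2), a distance of √(1.5² + 0.2²) ≈ 1.5.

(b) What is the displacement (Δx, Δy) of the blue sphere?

(-3.1, 3.3)

The blue sphere started near (10.1, 4.6) and ended near (7.0, 7.9).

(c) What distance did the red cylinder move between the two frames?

3.2

From (2.1, 3.9) to (1.0, 0.9), the red cylinder covered √(1.1² + 3.0²) ≈ 3.2 units.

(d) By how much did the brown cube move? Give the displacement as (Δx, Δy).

(-1.3, 0.4)

The brown cube started near (11.3, 1.7) and ended near (10.0, 2.1).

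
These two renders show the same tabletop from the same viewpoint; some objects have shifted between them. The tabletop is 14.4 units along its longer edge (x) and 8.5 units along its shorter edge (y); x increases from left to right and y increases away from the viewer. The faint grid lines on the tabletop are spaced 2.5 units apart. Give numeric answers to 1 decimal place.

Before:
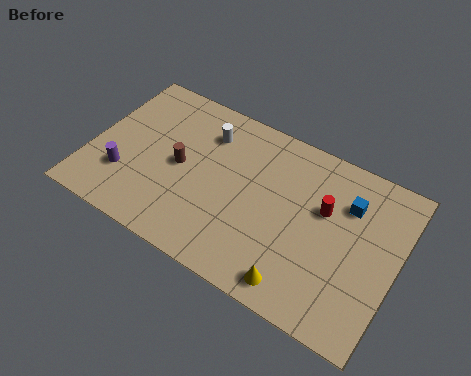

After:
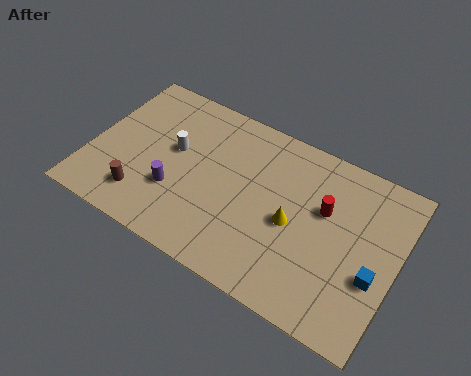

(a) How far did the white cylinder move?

2.1

The white cylinder was near (5.1, 6.5) before and (3.8, 4.9) after, so it travelled √(1.3² + 1.6²) ≈ 2.1 units.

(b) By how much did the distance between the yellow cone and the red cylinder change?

-2.3

The distance was about 4.2 in the first image and 1.9 in the second, so they moved 2.3 units closer together.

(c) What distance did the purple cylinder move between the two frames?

2.4

The purple cylinder moved from about (1.8, 2.5) to (4.2, 2.8), a distance of √(2.4² + 0.3²) ≈ 2.4.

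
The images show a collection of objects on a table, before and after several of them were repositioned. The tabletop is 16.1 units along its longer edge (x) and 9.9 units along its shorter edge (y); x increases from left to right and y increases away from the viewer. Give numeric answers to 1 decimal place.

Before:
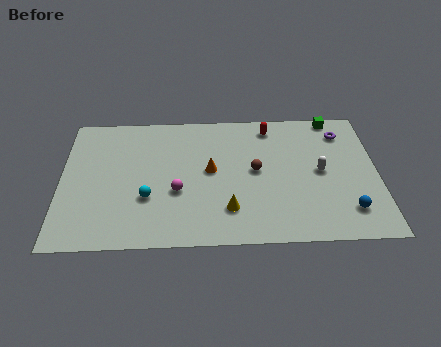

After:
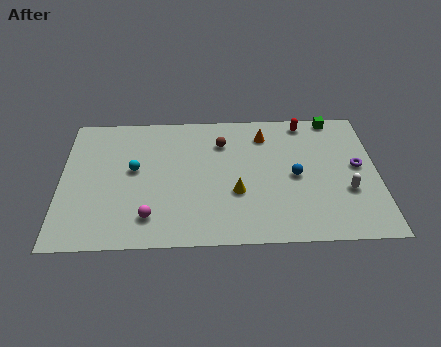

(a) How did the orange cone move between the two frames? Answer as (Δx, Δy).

(2.8, 2.6)

The orange cone was at about (7.6, 5.3) and moved to about (10.4, 7.9).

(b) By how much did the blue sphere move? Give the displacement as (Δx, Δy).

(-2.6, 2.6)

The blue sphere was at about (14.5, 2.1) and moved to about (11.9, 4.7).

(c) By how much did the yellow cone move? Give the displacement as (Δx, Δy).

(0.4, 1.2)

The yellow cone was at about (8.5, 2.4) and moved to about (8.9, 3.6).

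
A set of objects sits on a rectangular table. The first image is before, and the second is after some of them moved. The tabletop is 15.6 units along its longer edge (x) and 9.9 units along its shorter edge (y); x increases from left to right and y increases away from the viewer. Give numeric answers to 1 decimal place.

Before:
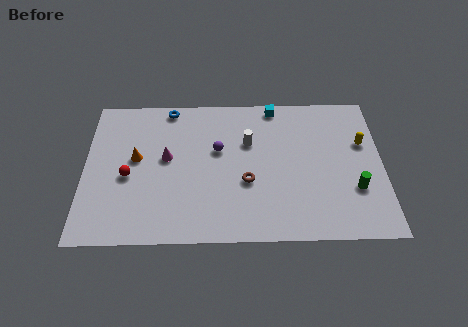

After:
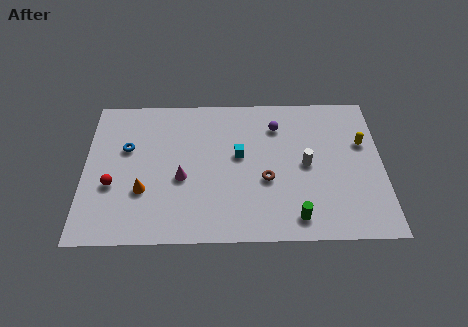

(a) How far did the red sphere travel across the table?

1.0

The red sphere moved from about (2.3, 4.3) to (1.5, 3.7), a distance of √(0.8² + 0.6²) ≈ 1.0.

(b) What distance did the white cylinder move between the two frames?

3.4

The white cylinder moved from about (8.6, 6.5) to (11.6, 4.9), a distance of √(3.0² + 1.6²) ≈ 3.4.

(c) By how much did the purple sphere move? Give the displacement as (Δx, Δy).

(3.1, 1.6)

The purple sphere started near (7.0, 6.0) and ended near (10.1, 7.6).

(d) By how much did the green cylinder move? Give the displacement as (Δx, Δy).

(-3.1, -1.8)

The green cylinder started near (14.1, 3.2) and ended near (11.0, 1.4).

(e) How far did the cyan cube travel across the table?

3.9

The cyan cube was near (10.0, 9.0) before and (8.1, 5.6) after, so it travelled √(1.9² + 3.4²) ≈ 3.9 units.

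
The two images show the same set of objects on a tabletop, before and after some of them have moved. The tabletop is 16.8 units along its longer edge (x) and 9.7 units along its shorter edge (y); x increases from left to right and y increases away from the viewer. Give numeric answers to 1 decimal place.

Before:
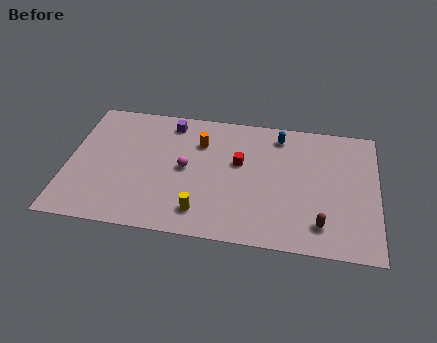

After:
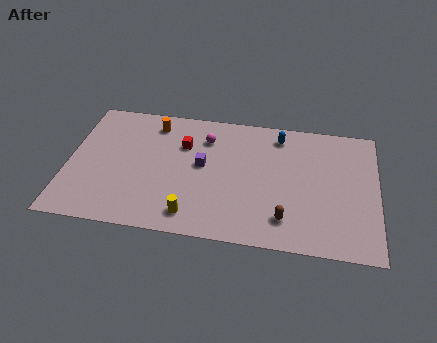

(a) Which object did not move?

the blue capsule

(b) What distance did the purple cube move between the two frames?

3.6

The purple cube was near (5.4, 8.3) before and (7.3, 5.3) after, so it travelled √(1.9² + 3.0²) ≈ 3.6 units.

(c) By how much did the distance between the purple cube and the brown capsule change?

-4.9

They were about 10.6 units apart before and 5.7 after — 4.9 units closer together.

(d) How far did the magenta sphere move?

2.7

The magenta sphere was near (6.4, 4.9) before and (7.4, 7.4) after, so it travelled √(1.0² + 2.5²) ≈ 2.7 units.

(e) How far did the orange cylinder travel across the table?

2.8

From (7.1, 7.0) to (4.5, 8.1), the orange cylinder covered √(2.6² + 1.1²) ≈ 2.8 units.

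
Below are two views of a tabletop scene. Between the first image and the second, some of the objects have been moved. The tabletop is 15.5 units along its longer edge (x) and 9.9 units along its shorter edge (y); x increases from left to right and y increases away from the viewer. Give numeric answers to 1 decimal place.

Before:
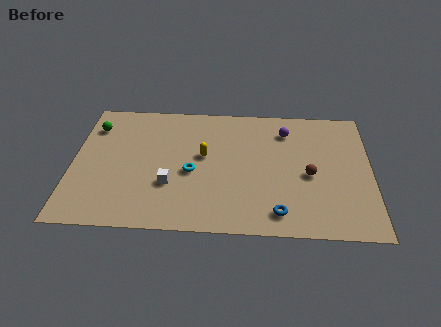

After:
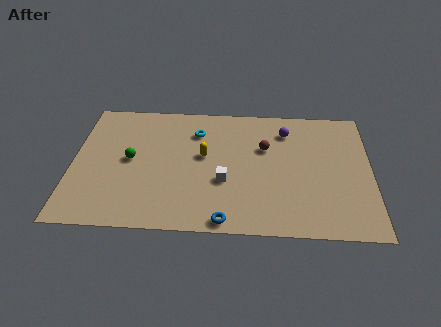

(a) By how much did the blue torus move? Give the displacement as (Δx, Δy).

(-2.7, -0.7)

The blue torus started near (10.7, 1.5) and ended near (8.0, 0.8).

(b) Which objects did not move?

the purple sphere and the yellow capsule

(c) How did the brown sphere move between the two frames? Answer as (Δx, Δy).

(-2.3, 2.0)

From the two frames, the brown sphere sits at roughly (12.3, 4.4) before and (10.0, 6.4) after.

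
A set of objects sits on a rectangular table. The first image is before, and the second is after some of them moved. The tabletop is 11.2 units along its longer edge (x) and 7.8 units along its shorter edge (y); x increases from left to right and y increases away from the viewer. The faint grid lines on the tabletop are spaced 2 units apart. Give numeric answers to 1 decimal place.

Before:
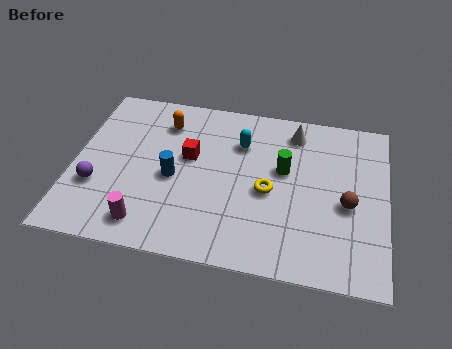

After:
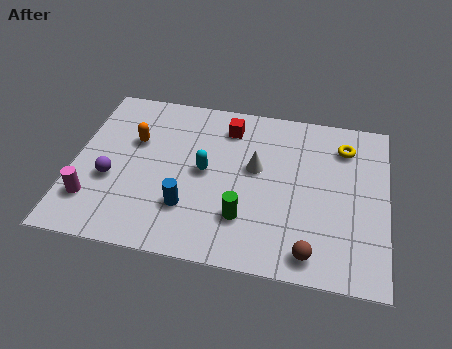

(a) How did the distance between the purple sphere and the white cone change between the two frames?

-2.6

Before: roughly 7.9 units apart; after: 5.3. That's 2.6 units closer together.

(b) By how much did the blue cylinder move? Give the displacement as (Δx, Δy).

(0.6, -1.3)

The blue cylinder started near (3.6, 3.5) and ended near (4.2, 2.2).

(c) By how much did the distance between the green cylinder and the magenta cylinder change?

-0.4

The distance was about 5.8 in the first image and 5.4 in the second, so they moved 0.4 units closer together.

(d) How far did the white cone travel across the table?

2.4

From (7.8, 6.5) to (6.5, 4.5), the white cone covered √(1.3² + 2.0²) ≈ 2.4 units.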